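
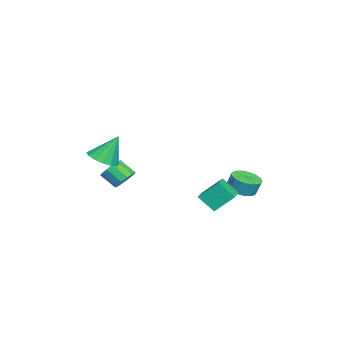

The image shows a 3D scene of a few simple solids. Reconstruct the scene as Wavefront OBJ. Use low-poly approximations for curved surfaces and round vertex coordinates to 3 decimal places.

v -2.503 3.738 -3.935
v -1.759 3.089 -3.782
v -1.672 3.432 -2.751
v -2.417 4.082 -2.905
v -1.536 3.485 -3.933
v -1.449 3.828 -2.902
v -1.535 3.939 -4.084
v -1.448 4.282 -3.053
v -1.756 4.347 -4.201
v -1.669 4.691 -3.17
v -2.148 4.616 -4.258
v -2.061 4.959 -3.227
v -2.622 4.683 -4.24
v -2.535 5.027 -3.209
v -3.068 4.535 -4.153
v -2.981 4.878 -3.122
v -3.385 4.203 -4.016
v -3.298 4.546 -2.985
v -3.5 3.765 -3.86
v -3.413 4.109 -2.829
v -3.387 3.321 -3.722
v -3.3 3.665 -2.691
v -3.071 2.973 -3.633
v -2.984 3.316 -2.602
v -2.626 2.8 -3.613
v -2.539 3.143 -2.582
v -2.152 2.842 -3.667
v -2.065 3.185 -2.636
v 1.873 -4.174 0.008
v 2.5 -4.898 0.485
v 1.587 -3.246 1.792
v 2.843 -4.492 0.329
v 2.926 -4.001 0.087
v 2.727 -3.556 -0.176
v 2.299 -3.277 -0.39
v 1.757 -3.238 -0.497
v 1.246 -3.45 -0.468
v 0.903 -3.856 -0.312
v 0.82 -4.347 -0.07
v 1.019 -4.792 0.193
v 1.447 -5.071 0.407
v 1.989 -5.11 0.514
v -0.124 2.575 -4.455
v -0.38 1.561 -3.436
v -0.284 3.774 -3.304
v -0.541 2.76 -2.284
v 1.601 2.48 -4.116
v 1.344 1.466 -3.096
v 1.44 3.679 -2.964
v 1.184 2.665 -1.945
v 0.211 -3.064 -2.369
v 0.873 -2.855 -1.878
v 0.55 -3.808 -1.039
v -0.111 -4.016 -1.531
v 0.502 -2.593 -1.724
v 0.179 -3.546 -0.885
v 0.039 -2.481 -1.774
v -0.284 -3.434 -0.936
v -0.369 -2.554 -2.014
v -0.692 -3.507 -1.176
v -0.593 -2.789 -2.367
v -0.916 -3.742 -1.528
v -0.561 -3.11 -2.72
v -0.884 -4.063 -1.881
v -0.284 -3.417 -2.962
v -0.607 -4.37 -2.123
v 0.15 -3.612 -3.016
v -0.173 -4.565 -2.177
v 0.604 -3.632 -2.864
v 0.281 -4.585 -2.026
v 0.933 -3.472 -2.556
v 0.61 -4.425 -1.717
v 1.033 -3.182 -2.188
v 0.71 -4.135 -1.349
f 2 1 5
f 2 5 3
f 3 5 6
f 3 6 4
f 5 1 7
f 5 7 6
f 6 7 8
f 6 8 4
f 7 1 9
f 7 9 8
f 8 9 10
f 8 10 4
f 9 1 11
f 9 11 10
f 10 11 12
f 10 12 4
f 11 1 13
f 11 13 12
f 12 13 14
f 12 14 4
f 13 1 15
f 13 15 14
f 14 15 16
f 14 16 4
f 15 1 17
f 15 17 16
f 16 17 18
f 16 18 4
f 17 1 19
f 17 19 18
f 18 19 20
f 18 20 4
f 19 1 21
f 19 21 20
f 20 21 22
f 20 22 4
f 21 1 23
f 21 23 22
f 22 23 24
f 22 24 4
f 23 1 25
f 23 25 24
f 24 25 26
f 24 26 4
f 25 1 27
f 25 27 26
f 26 27 28
f 26 28 4
f 27 1 2
f 27 2 28
f 28 2 3
f 28 3 4
f 30 29 32
f 30 32 31
f 32 29 33
f 32 33 31
f 33 29 34
f 33 34 31
f 34 29 35
f 34 35 31
f 35 29 36
f 35 36 31
f 36 29 37
f 36 37 31
f 37 29 38
f 37 38 31
f 38 29 39
f 38 39 31
f 39 29 40
f 39 40 31
f 40 29 41
f 40 41 31
f 41 29 42
f 41 42 31
f 42 29 30
f 42 30 31
f 44 46 43
f 47 44 43
f 43 46 45
f 45 47 43
f 44 50 46
f 48 44 47
f 48 50 44
f 46 50 45
f 49 47 45
f 45 50 49
f 49 48 47
f 50 48 49
f 52 51 55
f 52 55 53
f 53 55 56
f 53 56 54
f 55 51 57
f 55 57 56
f 56 57 58
f 56 58 54
f 57 51 59
f 57 59 58
f 58 59 60
f 58 60 54
f 59 51 61
f 59 61 60
f 60 61 62
f 60 62 54
f 61 51 63
f 61 63 62
f 62 63 64
f 62 64 54
f 63 51 65
f 63 65 64
f 64 65 66
f 64 66 54
f 65 51 67
f 65 67 66
f 66 67 68
f 66 68 54
f 67 51 69
f 67 69 68
f 68 69 70
f 68 70 54
f 69 51 71
f 69 71 70
f 70 71 72
f 70 72 54
f 71 51 73
f 71 73 72
f 72 73 74
f 72 74 54
f 73 51 52
f 73 52 74
f 74 52 53
f 74 53 54



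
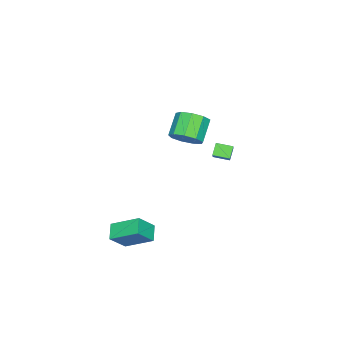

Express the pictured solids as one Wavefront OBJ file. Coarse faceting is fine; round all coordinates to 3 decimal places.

v -4.17 -2.614 -1.234
v -2.792 -1.887 0.098
v -4.49 -1.722 -1.389
v -3.112 -0.995 -0.057
v -3.628 -2.525 -1.843
v -2.25 -1.798 -0.511
v -3.948 -1.633 -1.998
v -2.57 -0.906 -0.666
v 2.678 -4.256 -4.412
v 2.399 -2.679 -3.484
v 3.498 -3.83 -4.888
v 3.22 -2.254 -3.961
v 3.5 -4.706 -3.399
v 3.222 -3.13 -2.472
v 4.321 -4.281 -3.876
v 4.042 -2.704 -2.948
v 0.264 -2.013 2.332
v 0.857 -2.418 2.954
v -0.291 -2.631 3.91
v -0.884 -2.227 3.288
v 0.827 -1.778 3.06
v -0.322 -1.991 4.017
v 0.533 -1.248 2.826
v -0.615 -1.461 3.782
v 0.114 -1.076 2.36
v -1.035 -1.289 3.316
v -0.235 -1.343 1.881
v -1.384 -1.556 2.838
v -0.35 -1.923 1.613
v -1.499 -2.136 2.57
v -0.178 -2.546 1.682
v -1.327 -2.759 2.638
v 0.201 -2.92 2.054
v -0.948 -3.133 3.011
v 0.61 -2.869 2.557
v -0.539 -3.082 3.513
f 2 4 1
f 5 2 1
f 1 4 3
f 3 5 1
f 2 8 4
f 6 2 5
f 6 8 2
f 4 8 3
f 7 5 3
f 3 8 7
f 7 6 5
f 8 6 7
f 10 12 9
f 13 10 9
f 9 12 11
f 11 13 9
f 10 16 12
f 14 10 13
f 14 16 10
f 12 16 11
f 15 13 11
f 11 16 15
f 15 14 13
f 16 14 15
f 18 17 21
f 18 21 19
f 19 21 22
f 19 22 20
f 21 17 23
f 21 23 22
f 22 23 24
f 22 24 20
f 23 17 25
f 23 25 24
f 24 25 26
f 24 26 20
f 25 17 27
f 25 27 26
f 26 27 28
f 26 28 20
f 27 17 29
f 27 29 28
f 28 29 30
f 28 30 20
f 29 17 31
f 29 31 30
f 30 31 32
f 30 32 20
f 31 17 33
f 31 33 32
f 32 33 34
f 32 34 20
f 33 17 35
f 33 35 34
f 34 35 36
f 34 36 20
f 35 17 18
f 35 18 36
f 36 18 19
f 36 19 20



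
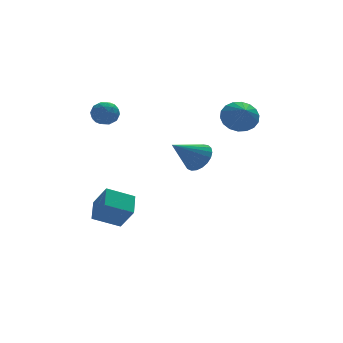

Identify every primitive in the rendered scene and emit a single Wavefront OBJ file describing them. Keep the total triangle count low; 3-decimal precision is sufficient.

v -3.439 4.002 2.751
v -2.663 4.175 3.085
v -2.937 2.825 2.195
v -2.161 2.998 2.529
v -2.816 2.789 3.048
v -3.127 3.516 3.392
v -2.473 3.484 1.888
v -2.784 4.211 2.232
v -2.066 3.855 2.551
v -2.278 3.426 3.268
v -3.322 3.574 2.012
v -3.534 3.145 2.729
v -3.095 4.192 2.967
v -2.505 2.808 2.313
v -2.89 2.685 2.619
v -2.434 2.787 2.814
v -3.368 3.804 3.147
v -2.912 3.906 3.343
v -3.002 3.092 3.322
v -2.688 3.094 1.937
v -2.232 3.196 2.133
v -3.166 4.213 2.466
v -2.71 4.315 2.661
v -2.598 3.908 1.958
v -2.288 4.106 2.849
v -1.993 3.414 2.522
v -2.177 3.699 2.146
v -2.359 4.127 2.348
v -2.413 3.853 3.271
v -2.118 3.161 2.944
v -2.503 3.038 3.249
v -2.685 3.466 3.451
v -2.062 3.665 2.957
v -3.482 3.839 2.336
v -3.187 3.147 2.009
v -2.915 3.534 1.829
v -3.097 3.962 2.031
v -3.607 3.586 2.758
v -3.312 2.894 2.431
v -3.241 2.873 2.932
v -3.423 3.301 3.134
v -3.538 3.335 2.323
v 0.601 -2.308 1.079
v 1.031 -1.779 1.77
v -0.961 -2.632 2.301
v 0.818 -1.5 1.571
v 0.567 -1.361 1.287
v 0.323 -1.385 0.968
v 0.126 -1.569 0.667
v 0.012 -1.881 0.438
v -0.001 -2.266 0.32
v 0.091 -2.659 0.333
v 0.271 -2.991 0.475
v 0.508 -3.204 0.721
v 0.761 -3.263 1.03
v 0.987 -3.157 1.347
v 1.146 -2.903 1.617
v 1.211 -2.547 1.795
v 1.17 -2.149 1.849
v -2.573 1.464 -5.17
v -4.141 1.665 -4.441
v -2.113 2.755 -4.535
v -3.68 2.956 -3.807
v -2.06 0.624 -3.833
v -3.627 0.825 -3.105
v -1.599 1.915 -3.199
v -3.167 2.116 -2.47
v 3.646 -0.163 2.934
v 4.375 0.258 3.611
v 3.514 -1.397 3.846
v 3.959 0.429 3.782
v 3.482 0.482 3.785
v 3.037 0.408 3.619
v 2.712 0.221 3.318
v 2.573 -0.043 2.941
v 2.646 -0.33 2.563
v 2.917 -0.584 2.258
v 3.333 -0.755 2.087
v 3.811 -0.808 2.084
v 4.256 -0.734 2.25
v 4.58 -0.546 2.551
v 4.719 -0.283 2.928
v 4.646 0.004 3.306
f 1 38 17
f 38 12 41
f 17 41 6
f 38 41 17
f 1 17 13
f 17 6 18
f 13 18 2
f 17 18 13
f 1 13 22
f 13 2 23
f 22 23 8
f 13 23 22
f 1 22 34
f 22 8 37
f 34 37 11
f 22 37 34
f 1 34 38
f 34 11 42
f 38 42 12
f 34 42 38
f 2 18 29
f 18 6 32
f 29 32 10
f 18 32 29
f 6 41 19
f 41 12 40
f 19 40 5
f 41 40 19
f 12 42 39
f 42 11 35
f 39 35 3
f 42 35 39
f 11 37 36
f 37 8 24
f 36 24 7
f 37 24 36
f 8 23 28
f 23 2 25
f 28 25 9
f 23 25 28
f 4 30 16
f 30 10 31
f 16 31 5
f 30 31 16
f 4 16 14
f 16 5 15
f 14 15 3
f 16 15 14
f 4 14 21
f 14 3 20
f 21 20 7
f 14 20 21
f 4 21 26
f 21 7 27
f 26 27 9
f 21 27 26
f 4 26 30
f 26 9 33
f 30 33 10
f 26 33 30
f 5 31 19
f 31 10 32
f 19 32 6
f 31 32 19
f 3 15 39
f 15 5 40
f 39 40 12
f 15 40 39
f 7 20 36
f 20 3 35
f 36 35 11
f 20 35 36
f 9 27 28
f 27 7 24
f 28 24 8
f 27 24 28
f 10 33 29
f 33 9 25
f 29 25 2
f 33 25 29
f 44 43 46
f 44 46 45
f 46 43 47
f 46 47 45
f 47 43 48
f 47 48 45
f 48 43 49
f 48 49 45
f 49 43 50
f 49 50 45
f 50 43 51
f 50 51 45
f 51 43 52
f 51 52 45
f 52 43 53
f 52 53 45
f 53 43 54
f 53 54 45
f 54 43 55
f 54 55 45
f 55 43 56
f 55 56 45
f 56 43 57
f 56 57 45
f 57 43 58
f 57 58 45
f 58 43 59
f 58 59 45
f 59 43 44
f 59 44 45
f 61 63 60
f 64 61 60
f 60 63 62
f 62 64 60
f 61 67 63
f 65 61 64
f 65 67 61
f 63 67 62
f 66 64 62
f 62 67 66
f 66 65 64
f 67 65 66
f 69 68 71
f 69 71 70
f 71 68 72
f 71 72 70
f 72 68 73
f 72 73 70
f 73 68 74
f 73 74 70
f 74 68 75
f 74 75 70
f 75 68 76
f 75 76 70
f 76 68 77
f 76 77 70
f 77 68 78
f 77 78 70
f 78 68 79
f 78 79 70
f 79 68 80
f 79 80 70
f 80 68 81
f 80 81 70
f 81 68 82
f 81 82 70
f 82 68 83
f 82 83 70
f 83 68 69
f 83 69 70



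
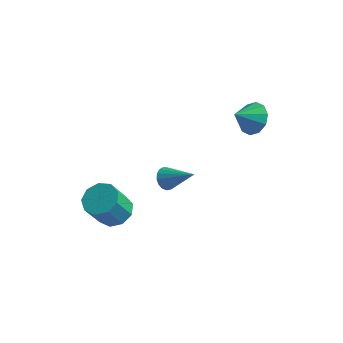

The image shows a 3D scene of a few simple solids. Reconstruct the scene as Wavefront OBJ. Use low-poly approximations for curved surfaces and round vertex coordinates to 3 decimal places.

v -2.253 -3.325 -1.548
v -1.431 -3.985 -1.733
v -1.785 -4.914 0.002
v -2.607 -4.255 0.188
v -1.2 -3.393 -1.369
v -1.554 -4.322 0.366
v -1.462 -2.77 -1.089
v -1.816 -3.699 0.647
v -2.094 -2.406 -1.023
v -2.448 -3.336 0.712
v -2.8 -2.473 -1.203
v -3.155 -3.402 0.532
v -3.25 -2.939 -1.544
v -3.605 -3.868 0.191
v -3.234 -3.585 -1.887
v -3.588 -4.514 -0.152
v -2.758 -4.11 -2.071
v -3.113 -5.039 -0.336
v -2.046 -4.268 -2.01
v -2.4 -5.197 -0.275
v 2.818 2.916 3.365
v 3.647 2.961 4.039
v 2.162 1.944 4.235
v 3.209 3.421 4.223
v 2.622 3.688 4.079
v 2.109 3.66 3.662
v 1.867 3.348 3.132
v 1.988 2.871 2.69
v 2.426 2.411 2.506
v 3.014 2.144 2.65
v 3.526 2.171 3.067
v 3.768 2.484 3.598
v 0.356 -2.428 1.643
v 0.759 -2.279 1.065
v 2.004 -2.472 2.777
v 0.679 -1.969 1.192
v 0.526 -1.764 1.423
v 0.334 -1.711 1.704
v 0.147 -1.822 1.971
v 0.008 -2.072 2.163
v -0.051 -2.404 2.236
v -0.017 -2.741 2.173
v 0.103 -3.006 1.989
v 0.281 -3.139 1.726
v 0.476 -3.109 1.443
v 0.644 -2.923 1.207
v 0.746 -2.624 1.07
f 2 1 5
f 2 5 3
f 3 5 6
f 3 6 4
f 5 1 7
f 5 7 6
f 6 7 8
f 6 8 4
f 7 1 9
f 7 9 8
f 8 9 10
f 8 10 4
f 9 1 11
f 9 11 10
f 10 11 12
f 10 12 4
f 11 1 13
f 11 13 12
f 12 13 14
f 12 14 4
f 13 1 15
f 13 15 14
f 14 15 16
f 14 16 4
f 15 1 17
f 15 17 16
f 16 17 18
f 16 18 4
f 17 1 19
f 17 19 18
f 18 19 20
f 18 20 4
f 19 1 2
f 19 2 20
f 20 2 3
f 20 3 4
f 22 21 24
f 22 24 23
f 24 21 25
f 24 25 23
f 25 21 26
f 25 26 23
f 26 21 27
f 26 27 23
f 27 21 28
f 27 28 23
f 28 21 29
f 28 29 23
f 29 21 30
f 29 30 23
f 30 21 31
f 30 31 23
f 31 21 32
f 31 32 23
f 32 21 22
f 32 22 23
f 34 33 36
f 34 36 35
f 36 33 37
f 36 37 35
f 37 33 38
f 37 38 35
f 38 33 39
f 38 39 35
f 39 33 40
f 39 40 35
f 40 33 41
f 40 41 35
f 41 33 42
f 41 42 35
f 42 33 43
f 42 43 35
f 43 33 44
f 43 44 35
f 44 33 45
f 44 45 35
f 45 33 46
f 45 46 35
f 46 33 47
f 46 47 35
f 47 33 34
f 47 34 35



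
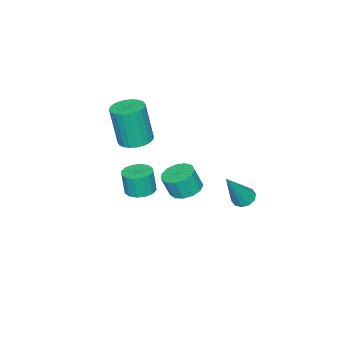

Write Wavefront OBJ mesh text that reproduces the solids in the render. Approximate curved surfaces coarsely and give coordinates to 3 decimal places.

v 0.234 -0.309 -0.855
v 0.889 -0.011 -0.837
v 0.921 -0.153 0.334
v 0.266 -0.451 0.315
v 0.653 0.274 -0.796
v 0.684 0.132 0.375
v 0.304 0.403 -0.771
v 0.335 0.261 0.4
v -0.064 0.341 -0.769
v -0.032 0.198 0.402
v -0.351 0.105 -0.79
v -0.32 -0.038 0.381
v -0.482 -0.242 -0.828
v -0.451 -0.384 0.343
v -0.421 -0.607 -0.874
v -0.389 -0.749 0.297
v -0.184 -0.892 -0.915
v -0.153 -1.034 0.256
v 0.165 -1.021 -0.94
v 0.196 -1.163 0.231
v 0.532 -0.958 -0.942
v 0.564 -1.101 0.229
v 0.82 -0.722 -0.921
v 0.851 -0.865 0.25
v 0.951 -0.376 -0.883
v 0.982 -0.518 0.288
v -1.553 -1.907 0.769
v -0.735 -1.942 0.728
v -0.649 -2.328 2.811
v -1.467 -2.293 2.851
v -0.781 -1.631 0.788
v -0.695 -2.017 2.871
v -0.945 -1.362 0.844
v -0.859 -1.748 2.927
v -1.201 -1.176 0.889
v -1.115 -1.562 2.972
v -1.511 -1.102 0.916
v -1.425 -1.487 2.999
v -1.827 -1.149 0.92
v -1.742 -1.535 3.003
v -2.102 -1.313 0.901
v -2.016 -1.698 2.984
v -2.293 -1.566 0.862
v -2.207 -1.952 2.945
v -2.371 -1.872 0.809
v -2.285 -2.258 2.892
v -2.325 -2.183 0.749
v -2.239 -2.569 2.832
v -2.161 -2.452 0.693
v -2.075 -2.838 2.776
v -1.905 -2.638 0.648
v -1.819 -3.024 2.731
v -1.595 -2.713 0.621
v -1.509 -3.098 2.704
v -1.278 -2.665 0.617
v -1.193 -3.051 2.7
v -1.004 -2.502 0.636
v -0.918 -2.887 2.719
v -0.813 -2.248 0.675
v -0.727 -2.634 2.758
v -2.561 0.169 -2.285
v -1.842 0.535 -2.358
v -1.58 0.237 -1.268
v -2.299 -0.129 -1.195
v -2.132 0.851 -2.202
v -1.87 0.553 -1.112
v -2.558 0.951 -2.072
v -2.296 0.652 -0.982
v -2.985 0.802 -2.01
v -2.723 0.504 -0.92
v -3.278 0.452 -2.035
v -3.015 0.154 -0.945
v -3.342 0.013 -2.14
v -3.08 -0.285 -1.05
v -3.159 -0.377 -2.29
v -2.897 -0.675 -1.201
v -2.786 -0.594 -2.439
v -2.524 -0.892 -1.35
v -2.341 -0.568 -2.539
v -2.079 -0.866 -1.449
v -1.967 -0.308 -2.559
v -1.704 -0.606 -1.469
v -1.78 0.103 -2.491
v -1.518 -0.195 -1.401
v -1.898 3.719 -0.872
v -1.421 3.594 -1.176
v -0.802 3.521 0.932
v -1.432 3.949 -1.13
v -1.622 4.216 -0.985
v -1.917 4.294 -0.797
v -2.205 4.152 -0.638
v -2.376 3.845 -0.568
v -2.364 3.489 -0.614
v -2.174 3.222 -0.759
v -1.879 3.144 -0.947
v -1.591 3.286 -1.106
f 2 1 5
f 2 5 3
f 3 5 6
f 3 6 4
f 5 1 7
f 5 7 6
f 6 7 8
f 6 8 4
f 7 1 9
f 7 9 8
f 8 9 10
f 8 10 4
f 9 1 11
f 9 11 10
f 10 11 12
f 10 12 4
f 11 1 13
f 11 13 12
f 12 13 14
f 12 14 4
f 13 1 15
f 13 15 14
f 14 15 16
f 14 16 4
f 15 1 17
f 15 17 16
f 16 17 18
f 16 18 4
f 17 1 19
f 17 19 18
f 18 19 20
f 18 20 4
f 19 1 21
f 19 21 20
f 20 21 22
f 20 22 4
f 21 1 23
f 21 23 22
f 22 23 24
f 22 24 4
f 23 1 25
f 23 25 24
f 24 25 26
f 24 26 4
f 25 1 2
f 25 2 26
f 26 2 3
f 26 3 4
f 28 27 31
f 28 31 29
f 29 31 32
f 29 32 30
f 31 27 33
f 31 33 32
f 32 33 34
f 32 34 30
f 33 27 35
f 33 35 34
f 34 35 36
f 34 36 30
f 35 27 37
f 35 37 36
f 36 37 38
f 36 38 30
f 37 27 39
f 37 39 38
f 38 39 40
f 38 40 30
f 39 27 41
f 39 41 40
f 40 41 42
f 40 42 30
f 41 27 43
f 41 43 42
f 42 43 44
f 42 44 30
f 43 27 45
f 43 45 44
f 44 45 46
f 44 46 30
f 45 27 47
f 45 47 46
f 46 47 48
f 46 48 30
f 47 27 49
f 47 49 48
f 48 49 50
f 48 50 30
f 49 27 51
f 49 51 50
f 50 51 52
f 50 52 30
f 51 27 53
f 51 53 52
f 52 53 54
f 52 54 30
f 53 27 55
f 53 55 54
f 54 55 56
f 54 56 30
f 55 27 57
f 55 57 56
f 56 57 58
f 56 58 30
f 57 27 59
f 57 59 58
f 58 59 60
f 58 60 30
f 59 27 28
f 59 28 60
f 60 28 29
f 60 29 30
f 62 61 65
f 62 65 63
f 63 65 66
f 63 66 64
f 65 61 67
f 65 67 66
f 66 67 68
f 66 68 64
f 67 61 69
f 67 69 68
f 68 69 70
f 68 70 64
f 69 61 71
f 69 71 70
f 70 71 72
f 70 72 64
f 71 61 73
f 71 73 72
f 72 73 74
f 72 74 64
f 73 61 75
f 73 75 74
f 74 75 76
f 74 76 64
f 75 61 77
f 75 77 76
f 76 77 78
f 76 78 64
f 77 61 79
f 77 79 78
f 78 79 80
f 78 80 64
f 79 61 81
f 79 81 80
f 80 81 82
f 80 82 64
f 81 61 83
f 81 83 82
f 82 83 84
f 82 84 64
f 83 61 62
f 83 62 84
f 84 62 63
f 84 63 64
f 86 85 88
f 86 88 87
f 88 85 89
f 88 89 87
f 89 85 90
f 89 90 87
f 90 85 91
f 90 91 87
f 91 85 92
f 91 92 87
f 92 85 93
f 92 93 87
f 93 85 94
f 93 94 87
f 94 85 95
f 94 95 87
f 95 85 96
f 95 96 87
f 96 85 86
f 96 86 87



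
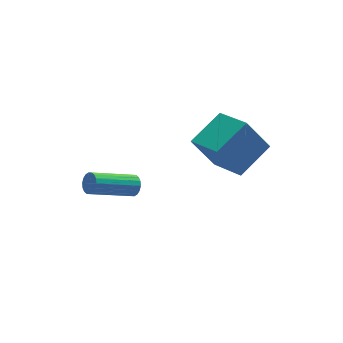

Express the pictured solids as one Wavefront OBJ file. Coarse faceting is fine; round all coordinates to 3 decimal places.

v -1.193 -0.674 -4.387
v -0.969 -0.866 -3.971
v -2.864 -0.918 -2.977
v -3.087 -0.726 -3.393
v -0.957 -0.642 -3.936
v -2.852 -0.694 -2.942
v -0.992 -0.424 -3.99
v -2.886 -0.476 -2.997
v -1.066 -0.256 -4.123
v -2.961 -0.308 -3.13
v -1.165 -0.171 -4.309
v -3.06 -0.223 -3.315
v -1.27 -0.185 -4.509
v -3.165 -0.237 -3.516
v -1.36 -0.296 -4.686
v -3.254 -0.348 -3.692
v -1.416 -0.482 -4.803
v -3.311 -0.534 -3.809
v -1.428 -0.706 -4.838
v -3.323 -0.758 -3.844
v -1.394 -0.924 -4.783
v -3.288 -0.976 -3.79
v -1.319 -1.092 -4.65
v -3.214 -1.144 -3.657
v -1.22 -1.177 -4.465
v -3.115 -1.229 -3.471
v -1.115 -1.163 -4.264
v -3.01 -1.215 -3.271
v -1.026 -1.052 -4.088
v -2.92 -1.104 -3.094
v 0.932 -4.142 0.479
v 2.437 -3.486 1.14
v 0.548 -2.467 -0.308
v 2.053 -1.811 0.354
v 1.747 -4.609 -0.914
v 3.252 -3.953 -0.252
v 1.363 -2.934 -1.7
v 2.868 -2.278 -1.039
f 2 1 5
f 2 5 3
f 3 5 6
f 3 6 4
f 5 1 7
f 5 7 6
f 6 7 8
f 6 8 4
f 7 1 9
f 7 9 8
f 8 9 10
f 8 10 4
f 9 1 11
f 9 11 10
f 10 11 12
f 10 12 4
f 11 1 13
f 11 13 12
f 12 13 14
f 12 14 4
f 13 1 15
f 13 15 14
f 14 15 16
f 14 16 4
f 15 1 17
f 15 17 16
f 16 17 18
f 16 18 4
f 17 1 19
f 17 19 18
f 18 19 20
f 18 20 4
f 19 1 21
f 19 21 20
f 20 21 22
f 20 22 4
f 21 1 23
f 21 23 22
f 22 23 24
f 22 24 4
f 23 1 25
f 23 25 24
f 24 25 26
f 24 26 4
f 25 1 27
f 25 27 26
f 26 27 28
f 26 28 4
f 27 1 29
f 27 29 28
f 28 29 30
f 28 30 4
f 29 1 2
f 29 2 30
f 30 2 3
f 30 3 4
f 32 34 31
f 35 32 31
f 31 34 33
f 33 35 31
f 32 38 34
f 36 32 35
f 36 38 32
f 34 38 33
f 37 35 33
f 33 38 37
f 37 36 35
f 38 36 37



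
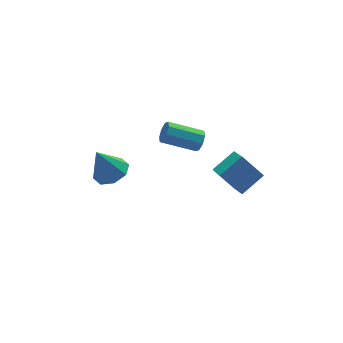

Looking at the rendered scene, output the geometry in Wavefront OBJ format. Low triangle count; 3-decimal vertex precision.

v 2.103 -0.94 -1.498
v 2.468 -0.708 -0.961
v 0.723 0.152 -0.145
v 0.357 -0.08 -0.682
v 2.452 -0.362 -1.36
v 0.707 0.498 -0.543
v 2.232 -0.354 -1.839
v 0.486 0.506 -1.023
v 1.935 -0.69 -2.119
v 0.19 0.17 -1.303
v 1.737 -1.172 -2.035
v -0.008 -0.312 -1.219
v 1.753 -1.518 -1.637
v 0.008 -0.658 -0.82
v 1.974 -1.526 -1.157
v 0.228 -0.666 -0.341
v 2.27 -1.19 -0.877
v 0.525 -0.33 -0.061
v 2.444 -1.812 -3.458
v 2.184 -3.212 -2.53
v 3.879 -1.553 -2.666
v 3.619 -2.953 -1.737
v 3.281 -2.767 -4.663
v 3.021 -4.167 -3.734
v 4.716 -2.508 -3.87
v 4.456 -3.908 -2.942
v -3.33 -1.286 -1.469
v -2.469 -0.741 -1.213
v -4.03 -1.014 0.309
v -3.051 -0.274 -1.513
v -3.796 -0.4 -1.787
v -4.268 -1.044 -1.875
v -4.191 -1.83 -1.725
v -3.609 -2.297 -1.425
v -2.864 -2.171 -1.151
v -2.392 -1.527 -1.063
f 2 1 5
f 2 5 3
f 3 5 6
f 3 6 4
f 5 1 7
f 5 7 6
f 6 7 8
f 6 8 4
f 7 1 9
f 7 9 8
f 8 9 10
f 8 10 4
f 9 1 11
f 9 11 10
f 10 11 12
f 10 12 4
f 11 1 13
f 11 13 12
f 12 13 14
f 12 14 4
f 13 1 15
f 13 15 14
f 14 15 16
f 14 16 4
f 15 1 17
f 15 17 16
f 16 17 18
f 16 18 4
f 17 1 2
f 17 2 18
f 18 2 3
f 18 3 4
f 20 22 19
f 23 20 19
f 19 22 21
f 21 23 19
f 20 26 22
f 24 20 23
f 24 26 20
f 22 26 21
f 25 23 21
f 21 26 25
f 25 24 23
f 26 24 25
f 28 27 30
f 28 30 29
f 30 27 31
f 30 31 29
f 31 27 32
f 31 32 29
f 32 27 33
f 32 33 29
f 33 27 34
f 33 34 29
f 34 27 35
f 34 35 29
f 35 27 36
f 35 36 29
f 36 27 28
f 36 28 29



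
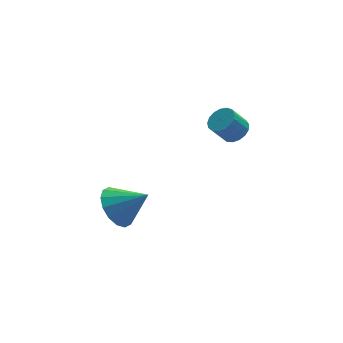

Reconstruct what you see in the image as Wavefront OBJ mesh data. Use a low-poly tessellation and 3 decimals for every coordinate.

v 2.994 -1.772 -0.114
v 3.534 -1.916 0.273
v 2.886 -1.953 1.162
v 2.346 -1.808 0.774
v 3.52 -1.591 0.276
v 2.873 -1.627 1.165
v 3.386 -1.307 0.19
v 2.738 -1.344 1.079
v 3.162 -1.13 0.034
v 2.514 -1.166 0.923
v 2.899 -1.1 -0.156
v 2.252 -1.136 0.733
v 2.658 -1.223 -0.336
v 2.011 -1.26 0.553
v 2.494 -1.473 -0.466
v 1.847 -1.509 0.423
v 2.445 -1.791 -0.515
v 1.797 -1.827 0.374
v 2.521 -2.104 -0.472
v 1.873 -2.141 0.416
v 2.705 -2.342 -0.348
v 2.058 -2.378 0.541
v 2.956 -2.448 -0.17
v 2.309 -2.485 0.719
v 3.215 -2.4 0.021
v 2.568 -2.437 0.91
v 3.424 -2.208 0.181
v 2.776 -2.245 1.07
v -2.605 -3.69 -2.171
v -1.895 -3.194 -2.746
v -1.435 -4.23 -1.189
v -2.044 -2.838 -2.371
v -2.344 -2.71 -1.943
v -2.714 -2.844 -1.576
v -3.055 -3.205 -1.368
v -3.275 -3.696 -1.375
v -3.316 -4.186 -1.595
v -3.167 -4.542 -1.97
v -2.867 -4.671 -2.398
v -2.497 -4.536 -2.766
v -2.156 -4.175 -2.973
v -1.936 -3.684 -2.966
f 2 1 5
f 2 5 3
f 3 5 6
f 3 6 4
f 5 1 7
f 5 7 6
f 6 7 8
f 6 8 4
f 7 1 9
f 7 9 8
f 8 9 10
f 8 10 4
f 9 1 11
f 9 11 10
f 10 11 12
f 10 12 4
f 11 1 13
f 11 13 12
f 12 13 14
f 12 14 4
f 13 1 15
f 13 15 14
f 14 15 16
f 14 16 4
f 15 1 17
f 15 17 16
f 16 17 18
f 16 18 4
f 17 1 19
f 17 19 18
f 18 19 20
f 18 20 4
f 19 1 21
f 19 21 20
f 20 21 22
f 20 22 4
f 21 1 23
f 21 23 22
f 22 23 24
f 22 24 4
f 23 1 25
f 23 25 24
f 24 25 26
f 24 26 4
f 25 1 27
f 25 27 26
f 26 27 28
f 26 28 4
f 27 1 2
f 27 2 28
f 28 2 3
f 28 3 4
f 30 29 32
f 30 32 31
f 32 29 33
f 32 33 31
f 33 29 34
f 33 34 31
f 34 29 35
f 34 35 31
f 35 29 36
f 35 36 31
f 36 29 37
f 36 37 31
f 37 29 38
f 37 38 31
f 38 29 39
f 38 39 31
f 39 29 40
f 39 40 31
f 40 29 41
f 40 41 31
f 41 29 42
f 41 42 31
f 42 29 30
f 42 30 31



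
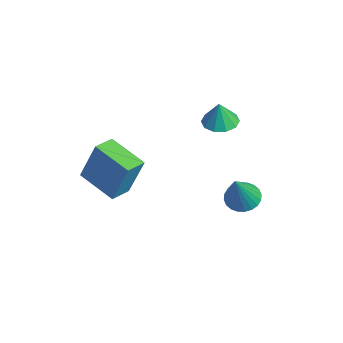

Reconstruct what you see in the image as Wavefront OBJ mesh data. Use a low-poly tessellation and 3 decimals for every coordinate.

v -3.04 -2.601 -3.924
v -2.603 -2.041 -1.948
v -3.598 -1.721 -4.05
v -3.16 -1.16 -2.074
v -1.48 -1.7 -4.526
v -1.042 -1.139 -2.55
v -2.037 -0.819 -4.652
v -1.6 -0.259 -2.676
v -2.695 3.433 -1.722
v -1.893 3.391 -1.827
v -2.545 3.307 -0.518
v -2.016 3.872 -1.761
v -2.397 4.185 -1.68
v -2.893 4.211 -1.616
v -3.313 3.94 -1.591
v -3.498 3.476 -1.617
v -3.375 2.995 -1.683
v -2.994 2.681 -1.764
v -2.498 2.655 -1.828
v -2.078 2.926 -1.853
v 1.277 2.942 -3.522
v 1.795 2.536 -3.923
v 2.123 2.258 -1.738
v 1.938 2.798 -3.89
v 1.981 3.082 -3.802
v 1.917 3.345 -3.671
v 1.755 3.546 -3.517
v 1.521 3.655 -3.364
v 1.249 3.656 -3.236
v 0.982 3.548 -3.15
v 0.76 3.348 -3.122
v 0.617 3.086 -3.154
v 0.574 2.802 -3.243
v 0.638 2.539 -3.374
v 0.8 2.338 -3.528
v 1.034 2.229 -3.681
v 1.306 2.228 -3.809
v 1.573 2.336 -3.895
f 2 4 1
f 5 2 1
f 1 4 3
f 3 5 1
f 2 8 4
f 6 2 5
f 6 8 2
f 4 8 3
f 7 5 3
f 3 8 7
f 7 6 5
f 8 6 7
f 10 9 12
f 10 12 11
f 12 9 13
f 12 13 11
f 13 9 14
f 13 14 11
f 14 9 15
f 14 15 11
f 15 9 16
f 15 16 11
f 16 9 17
f 16 17 11
f 17 9 18
f 17 18 11
f 18 9 19
f 18 19 11
f 19 9 20
f 19 20 11
f 20 9 10
f 20 10 11
f 22 21 24
f 22 24 23
f 24 21 25
f 24 25 23
f 25 21 26
f 25 26 23
f 26 21 27
f 26 27 23
f 27 21 28
f 27 28 23
f 28 21 29
f 28 29 23
f 29 21 30
f 29 30 23
f 30 21 31
f 30 31 23
f 31 21 32
f 31 32 23
f 32 21 33
f 32 33 23
f 33 21 34
f 33 34 23
f 34 21 35
f 34 35 23
f 35 21 36
f 35 36 23
f 36 21 37
f 36 37 23
f 37 21 38
f 37 38 23
f 38 21 22
f 38 22 23



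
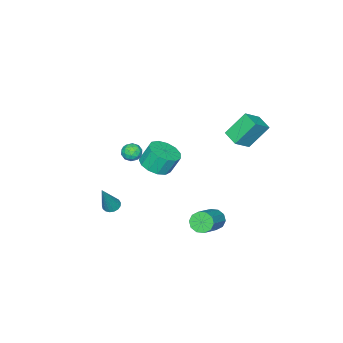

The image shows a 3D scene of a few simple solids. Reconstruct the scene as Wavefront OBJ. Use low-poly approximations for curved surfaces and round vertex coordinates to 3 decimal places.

v -2.669 -3.546 -3.717
v -1.679 -3.266 -3.509
v -2.06 -2.815 -2.296
v -3.051 -3.094 -2.503
v -1.934 -2.797 -3.764
v -2.316 -2.346 -2.55
v -2.423 -2.566 -4.004
v -2.805 -2.115 -2.79
v -2.99 -2.646 -4.152
v -3.372 -2.194 -2.939
v -3.455 -3.011 -4.163
v -3.837 -2.56 -2.949
v -3.671 -3.546 -4.032
v -4.053 -3.095 -2.818
v -3.568 -4.081 -3.8
v -3.95 -3.63 -2.587
v -3.18 -4.446 -3.543
v -3.562 -3.995 -2.329
v -2.63 -4.525 -3.34
v -3.012 -4.074 -2.127
v -2.092 -4.293 -3.257
v -2.474 -3.842 -2.044
v -1.737 -3.824 -3.32
v -2.119 -3.372 -2.107
v 1.299 3.697 -2.482
v 1.676 3.273 -2.892
v 3.358 3.719 -1.808
v 2.981 4.143 -1.398
v 1.683 3.669 -3.066
v 3.365 4.115 -1.983
v 1.544 4.075 -3.018
v 3.226 4.522 -1.934
v 1.311 4.337 -2.764
v 2.993 4.784 -1.68
v 1.073 4.355 -2.403
v 2.755 4.801 -1.319
v 0.922 4.121 -2.072
v 2.604 4.567 -0.988
v 0.915 3.725 -1.897
v 2.597 4.171 -0.814
v 1.054 3.318 -1.946
v 2.736 3.765 -0.862
v 1.287 3.056 -2.2
v 2.969 3.503 -1.116
v 1.525 3.039 -2.561
v 3.207 3.485 -1.477
v 2.46 -0.443 1.916
v 2.934 -0.576 1.521
v 2.126 -1.404 1.839
v 2.6 -1.537 1.444
v 2.719 -1.42 2.053
v 2.925 -0.826 2.1
v 2.135 -1.154 1.26
v 2.341 -0.56 1.307
v 2.733 -1.015 1.116
v 3.094 -1.18 1.606
v 1.966 -0.8 1.754
v 2.327 -0.965 2.244
v 2.726 -0.425 1.725
v 2.334 -1.555 1.635
v 2.404 -1.487 1.992
v 2.683 -1.565 1.761
v 2.721 -0.572 2.066
v 3 -0.65 1.834
v 2.874 -1.147 2.146
v 2.06 -1.33 1.526
v 2.339 -1.408 1.294
v 2.377 -0.415 1.599
v 2.656 -0.493 1.368
v 2.186 -0.833 1.214
v 2.887 -0.761 1.255
v 2.691 -1.326 1.21
v 2.417 -1.101 1.101
v 2.538 -0.752 1.129
v 3.099 -0.858 1.543
v 2.903 -1.423 1.498
v 2.973 -1.354 1.856
v 3.094 -1.005 1.884
v 2.981 -1.116 1.305
v 2.157 -0.557 1.862
v 1.961 -1.122 1.817
v 1.966 -0.975 1.476
v 2.087 -0.626 1.504
v 2.369 -0.654 2.15
v 2.173 -1.219 2.105
v 2.522 -1.228 2.231
v 2.643 -0.879 2.259
v 2.079 -0.864 2.055
v -4.28 2.648 2.34
v -3.249 2.424 3.116
v -3.888 3.637 2.104
v -2.857 3.414 2.88
v -3.363 1.946 0.92
v -2.332 1.723 1.696
v -2.971 2.936 0.684
v -1.94 2.712 1.46
v 3.46 -1.731 -2.577
v 3.891 -1.994 -2.77
v 4.38 -1.609 -0.683
v 3.946 -1.745 -2.813
v 3.89 -1.493 -2.801
v 3.735 -1.295 -2.739
v 3.517 -1.198 -2.64
v 3.286 -1.223 -2.526
v 3.095 -1.364 -2.424
v 2.988 -1.589 -2.357
v 2.989 -1.847 -2.341
v 3.097 -2.078 -2.379
v 3.289 -2.23 -2.462
v 3.52 -2.268 -2.572
v 3.737 -2.182 -2.683
f 2 1 5
f 2 5 3
f 3 5 6
f 3 6 4
f 5 1 7
f 5 7 6
f 6 7 8
f 6 8 4
f 7 1 9
f 7 9 8
f 8 9 10
f 8 10 4
f 9 1 11
f 9 11 10
f 10 11 12
f 10 12 4
f 11 1 13
f 11 13 12
f 12 13 14
f 12 14 4
f 13 1 15
f 13 15 14
f 14 15 16
f 14 16 4
f 15 1 17
f 15 17 16
f 16 17 18
f 16 18 4
f 17 1 19
f 17 19 18
f 18 19 20
f 18 20 4
f 19 1 21
f 19 21 20
f 20 21 22
f 20 22 4
f 21 1 23
f 21 23 22
f 22 23 24
f 22 24 4
f 23 1 2
f 23 2 24
f 24 2 3
f 24 3 4
f 26 25 29
f 26 29 27
f 27 29 30
f 27 30 28
f 29 25 31
f 29 31 30
f 30 31 32
f 30 32 28
f 31 25 33
f 31 33 32
f 32 33 34
f 32 34 28
f 33 25 35
f 33 35 34
f 34 35 36
f 34 36 28
f 35 25 37
f 35 37 36
f 36 37 38
f 36 38 28
f 37 25 39
f 37 39 38
f 38 39 40
f 38 40 28
f 39 25 41
f 39 41 40
f 40 41 42
f 40 42 28
f 41 25 43
f 41 43 42
f 42 43 44
f 42 44 28
f 43 25 45
f 43 45 44
f 44 45 46
f 44 46 28
f 45 25 26
f 45 26 46
f 46 26 27
f 46 27 28
f 47 84 63
f 84 58 87
f 63 87 52
f 84 87 63
f 47 63 59
f 63 52 64
f 59 64 48
f 63 64 59
f 47 59 68
f 59 48 69
f 68 69 54
f 59 69 68
f 47 68 80
f 68 54 83
f 80 83 57
f 68 83 80
f 47 80 84
f 80 57 88
f 84 88 58
f 80 88 84
f 48 64 75
f 64 52 78
f 75 78 56
f 64 78 75
f 52 87 65
f 87 58 86
f 65 86 51
f 87 86 65
f 58 88 85
f 88 57 81
f 85 81 49
f 88 81 85
f 57 83 82
f 83 54 70
f 82 70 53
f 83 70 82
f 54 69 74
f 69 48 71
f 74 71 55
f 69 71 74
f 50 76 62
f 76 56 77
f 62 77 51
f 76 77 62
f 50 62 60
f 62 51 61
f 60 61 49
f 62 61 60
f 50 60 67
f 60 49 66
f 67 66 53
f 60 66 67
f 50 67 72
f 67 53 73
f 72 73 55
f 67 73 72
f 50 72 76
f 72 55 79
f 76 79 56
f 72 79 76
f 51 77 65
f 77 56 78
f 65 78 52
f 77 78 65
f 49 61 85
f 61 51 86
f 85 86 58
f 61 86 85
f 53 66 82
f 66 49 81
f 82 81 57
f 66 81 82
f 55 73 74
f 73 53 70
f 74 70 54
f 73 70 74
f 56 79 75
f 79 55 71
f 75 71 48
f 79 71 75
f 90 92 89
f 93 90 89
f 89 92 91
f 91 93 89
f 90 96 92
f 94 90 93
f 94 96 90
f 92 96 91
f 95 93 91
f 91 96 95
f 95 94 93
f 96 94 95
f 98 97 100
f 98 100 99
f 100 97 101
f 100 101 99
f 101 97 102
f 101 102 99
f 102 97 103
f 102 103 99
f 103 97 104
f 103 104 99
f 104 97 105
f 104 105 99
f 105 97 106
f 105 106 99
f 106 97 107
f 106 107 99
f 107 97 108
f 107 108 99
f 108 97 109
f 108 109 99
f 109 97 110
f 109 110 99
f 110 97 111
f 110 111 99
f 111 97 98
f 111 98 99



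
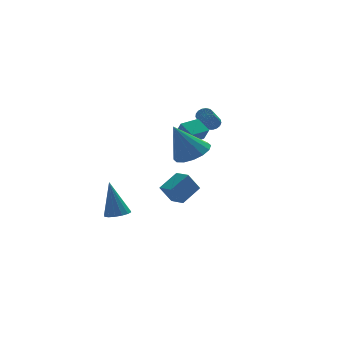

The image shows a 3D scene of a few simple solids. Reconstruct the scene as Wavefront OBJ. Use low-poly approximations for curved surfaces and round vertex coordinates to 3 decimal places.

v 1.351 1.369 0.581
v 1.504 0.929 1.375
v 0.988 2.18 1.101
v 1.14 1.741 1.895
v 2.42 1.819 0.625
v 2.572 1.38 1.419
v 2.056 2.631 1.145
v 2.209 2.191 1.939
v 0.217 -3.468 2.16
v 0.872 -4.161 2.548
v -0.717 -3.332 3.98
v 1.105 -3.689 2.632
v 1.1 -3.158 2.59
v 0.858 -2.709 2.433
v 0.445 -2.464 2.202
v -0.03 -2.488 1.961
v -0.438 -2.774 1.772
v -0.671 -3.246 1.688
v -0.666 -3.777 1.73
v -0.424 -4.226 1.887
v -0.011 -4.471 2.118
v 0.464 -4.448 2.359
v -2.436 1.171 -3.986
v -1.715 1.259 -3.911
v -2.724 1.749 -1.894
v -1.844 1.596 -4.022
v -2.131 1.82 -4.124
v -2.5 1.869 -4.188
v -2.852 1.731 -4.199
v -3.092 1.443 -4.152
v -3.156 1.082 -4.061
v -3.027 0.745 -3.95
v -2.74 0.522 -3.849
v -2.371 0.472 -3.784
v -2.019 0.61 -3.774
v -1.779 0.898 -3.82
v 1.499 2.533 -4.365
v 0.833 2.527 -3.284
v 1.122 3.475 -4.592
v 0.456 3.47 -3.511
v 2.624 3.15 -3.669
v 1.958 3.145 -2.588
v 2.247 4.093 -3.896
v 1.581 4.087 -2.815
v 3.384 3.445 0.989
v 3.737 3.576 1.317
v 3.089 2.907 2.28
v 2.736 2.775 1.951
v 3.577 3.753 1.332
v 2.928 3.084 2.295
v 3.372 3.859 1.268
v 2.723 3.19 2.231
v 3.17 3.87 1.14
v 2.522 3.201 2.103
v 3.017 3.784 0.977
v 2.369 3.115 1.94
v 2.949 3.62 0.817
v 2.3 2.951 1.78
v 2.98 3.416 0.696
v 2.331 2.747 1.659
v 3.103 3.218 0.642
v 2.455 2.549 1.605
v 3.292 3.073 0.668
v 2.643 2.403 1.63
v 3.501 3.012 0.767
v 2.852 2.343 1.729
v 3.684 3.051 0.916
v 3.035 2.381 1.879
v 3.798 3.179 1.083
v 3.149 2.51 2.046
v 3.817 3.369 1.227
v 3.168 2.7 2.19
f 2 4 1
f 5 2 1
f 1 4 3
f 3 5 1
f 2 8 4
f 6 2 5
f 6 8 2
f 4 8 3
f 7 5 3
f 3 8 7
f 7 6 5
f 8 6 7
f 10 9 12
f 10 12 11
f 12 9 13
f 12 13 11
f 13 9 14
f 13 14 11
f 14 9 15
f 14 15 11
f 15 9 16
f 15 16 11
f 16 9 17
f 16 17 11
f 17 9 18
f 17 18 11
f 18 9 19
f 18 19 11
f 19 9 20
f 19 20 11
f 20 9 21
f 20 21 11
f 21 9 22
f 21 22 11
f 22 9 10
f 22 10 11
f 24 23 26
f 24 26 25
f 26 23 27
f 26 27 25
f 27 23 28
f 27 28 25
f 28 23 29
f 28 29 25
f 29 23 30
f 29 30 25
f 30 23 31
f 30 31 25
f 31 23 32
f 31 32 25
f 32 23 33
f 32 33 25
f 33 23 34
f 33 34 25
f 34 23 35
f 34 35 25
f 35 23 36
f 35 36 25
f 36 23 24
f 36 24 25
f 38 40 37
f 41 38 37
f 37 40 39
f 39 41 37
f 38 44 40
f 42 38 41
f 42 44 38
f 40 44 39
f 43 41 39
f 39 44 43
f 43 42 41
f 44 42 43
f 46 45 49
f 46 49 47
f 47 49 50
f 47 50 48
f 49 45 51
f 49 51 50
f 50 51 52
f 50 52 48
f 51 45 53
f 51 53 52
f 52 53 54
f 52 54 48
f 53 45 55
f 53 55 54
f 54 55 56
f 54 56 48
f 55 45 57
f 55 57 56
f 56 57 58
f 56 58 48
f 57 45 59
f 57 59 58
f 58 59 60
f 58 60 48
f 59 45 61
f 59 61 60
f 60 61 62
f 60 62 48
f 61 45 63
f 61 63 62
f 62 63 64
f 62 64 48
f 63 45 65
f 63 65 64
f 64 65 66
f 64 66 48
f 65 45 67
f 65 67 66
f 66 67 68
f 66 68 48
f 67 45 69
f 67 69 68
f 68 69 70
f 68 70 48
f 69 45 71
f 69 71 70
f 70 71 72
f 70 72 48
f 71 45 46
f 71 46 72
f 72 46 47
f 72 47 48



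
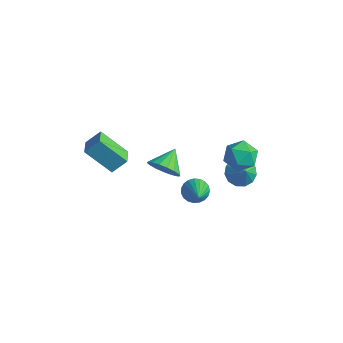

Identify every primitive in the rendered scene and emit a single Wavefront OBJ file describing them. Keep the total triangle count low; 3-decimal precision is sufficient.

v 2.313 -1.708 2.437
v 2.567 -2.071 1.869
v 3.667 -2.772 3.723
v 2.748 -1.832 1.876
v 2.853 -1.572 1.98
v 2.865 -1.335 2.163
v 2.782 -1.163 2.394
v 2.618 -1.085 2.631
v 2.4 -1.115 2.835
v 2.168 -1.247 2.97
v 1.961 -1.459 3.013
v 1.815 -1.714 2.956
v 1.754 -1.967 2.809
v 1.791 -2.176 2.598
v 1.918 -2.304 2.359
v 2.113 -2.329 2.133
v 2.343 -2.246 1.96
v 1.737 2.053 0.757
v 2.319 1.815 0.17
v 2.443 1.747 1.583
v 2.407 2.281 0.268
v 2.282 2.675 0.521
v 1.984 2.872 0.849
v 1.608 2.809 1.147
v 1.272 2.506 1.322
v 1.084 2.059 1.317
v 1.103 1.611 1.134
v 1.323 1.303 0.831
v 1.675 1.233 0.505
v 2.046 1.424 0.259
v -4.174 -3.396 1.887
v -3.769 -2.692 2.644
v -4.942 -2.659 1.611
v -4.538 -1.954 2.368
v -2.942 -2.626 0.512
v -2.538 -1.921 1.269
v -3.711 -1.888 0.236
v -3.306 -1.184 0.993
v -2.374 0.456 -1.032
v -1.515 0.453 -0.56
v -2.746 1.644 -0.348
v -1.429 0.703 -0.947
v -1.56 0.897 -1.354
v -1.877 0.99 -1.687
v -2.308 0.96 -1.87
v -2.754 0.816 -1.861
v -3.113 0.588 -1.663
v -3.303 0.331 -1.319
v -3.28 0.102 -0.911
v -3.049 -0.045 -0.53
v -2.664 -0.078 -0.264
v -2.213 0.012 -0.174
v -1.798 0.203 -0.281
v 1.845 2.081 3.049
v 2.769 2.191 3.348
v 2.011 0.509 3.112
v 2.935 0.619 3.411
v 2.198 0.869 4.002
v 2.095 1.84 3.963
v 2.685 0.86 2.497
v 2.582 1.831 2.458
v 3.289 1.436 3.006
v 2.988 1.442 3.937
v 1.792 1.258 2.523
v 1.491 1.264 3.454
f 2 1 4
f 2 4 3
f 4 1 5
f 4 5 3
f 5 1 6
f 5 6 3
f 6 1 7
f 6 7 3
f 7 1 8
f 7 8 3
f 8 1 9
f 8 9 3
f 9 1 10
f 9 10 3
f 10 1 11
f 10 11 3
f 11 1 12
f 11 12 3
f 12 1 13
f 12 13 3
f 13 1 14
f 13 14 3
f 14 1 15
f 14 15 3
f 15 1 16
f 15 16 3
f 16 1 17
f 16 17 3
f 17 1 2
f 17 2 3
f 19 18 21
f 19 21 20
f 21 18 22
f 21 22 20
f 22 18 23
f 22 23 20
f 23 18 24
f 23 24 20
f 24 18 25
f 24 25 20
f 25 18 26
f 25 26 20
f 26 18 27
f 26 27 20
f 27 18 28
f 27 28 20
f 28 18 29
f 28 29 20
f 29 18 30
f 29 30 20
f 30 18 19
f 30 19 20
f 32 34 31
f 35 32 31
f 31 34 33
f 33 35 31
f 32 38 34
f 36 32 35
f 36 38 32
f 34 38 33
f 37 35 33
f 33 38 37
f 37 36 35
f 38 36 37
f 40 39 42
f 40 42 41
f 42 39 43
f 42 43 41
f 43 39 44
f 43 44 41
f 44 39 45
f 44 45 41
f 45 39 46
f 45 46 41
f 46 39 47
f 46 47 41
f 47 39 48
f 47 48 41
f 48 39 49
f 48 49 41
f 49 39 50
f 49 50 41
f 50 39 51
f 50 51 41
f 51 39 52
f 51 52 41
f 52 39 53
f 52 53 41
f 53 39 40
f 53 40 41
f 54 65 59
f 54 59 55
f 54 55 61
f 54 61 64
f 54 64 65
f 55 59 63
f 59 65 58
f 65 64 56
f 64 61 60
f 61 55 62
f 57 63 58
f 57 58 56
f 57 56 60
f 57 60 62
f 57 62 63
f 58 63 59
f 56 58 65
f 60 56 64
f 62 60 61
f 63 62 55



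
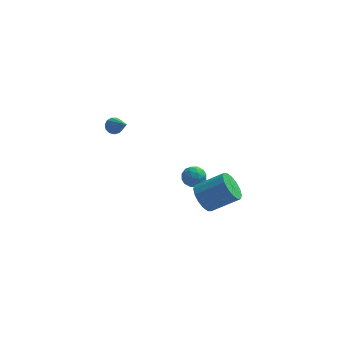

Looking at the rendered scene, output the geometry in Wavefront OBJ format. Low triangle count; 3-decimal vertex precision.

v 1.598 3.764 -3.289
v 2.268 4.077 -3.392
v 1.932 2.823 -3.968
v 2.602 3.136 -4.071
v 2.41 2.877 -3.398
v 2.204 3.459 -2.978
v 1.996 3.441 -4.382
v 1.79 4.023 -3.962
v 2.514 3.877 -4.067
v 2.77 3.528 -3.459
v 1.43 3.372 -3.901
v 1.686 3.023 -3.293
v 1.903 4.003 -3.281
v 2.297 2.897 -4.079
v 2.184 2.745 -3.684
v 2.578 2.928 -3.744
v 1.866 3.64 -3.037
v 2.26 3.823 -3.098
v 2.343 3.118 -3.101
v 1.94 3.077 -4.262
v 2.334 3.26 -4.323
v 1.622 3.972 -3.616
v 2.016 4.155 -3.676
v 1.857 3.782 -4.259
v 2.442 4.069 -3.738
v 2.639 3.516 -4.138
v 2.283 3.696 -4.321
v 2.161 4.038 -4.074
v 2.593 3.864 -3.38
v 2.789 3.311 -3.78
v 2.676 3.159 -3.384
v 2.555 3.501 -3.137
v 2.737 3.747 -3.778
v 1.411 3.589 -3.58
v 1.607 3.036 -3.98
v 1.645 3.399 -4.223
v 1.524 3.741 -3.976
v 1.561 3.384 -3.222
v 1.758 2.831 -3.622
v 2.039 2.862 -3.286
v 1.917 3.204 -3.039
v 1.463 3.153 -3.582
v -1.749 -0.711 3.532
v -1.43 -0.322 3.697
v -0.971 -1.749 4.468
v -1.661 -0.326 3.885
v -1.921 -0.453 3.961
v -2.126 -0.661 3.901
v -2.212 -0.885 3.723
v -2.15 -1.055 3.485
v -1.962 -1.115 3.261
v -1.706 -1.047 3.124
v -1.463 -0.872 3.116
v -1.312 -0.647 3.239
v -1.299 -0.442 3.456
v 3.102 -3.688 0.457
v 3.487 -3.208 -0.2
v 4.964 -3.073 0.766
v 4.578 -3.552 1.423
v 3.28 -2.893 0.073
v 4.757 -2.758 1.04
v 3.024 -2.791 0.449
v 4.501 -2.656 1.416
v 2.79 -2.929 0.827
v 4.267 -2.794 1.794
v 2.639 -3.27 1.106
v 4.115 -3.135 2.072
v 2.612 -3.723 1.211
v 4.088 -3.588 2.177
v 2.716 -4.167 1.114
v 4.193 -4.032 2.08
v 2.923 -4.482 0.84
v 4.4 -4.347 1.807
v 3.179 -4.584 0.464
v 4.656 -4.449 1.431
v 3.413 -4.446 0.086
v 4.89 -4.311 1.053
v 3.565 -4.105 -0.192
v 5.041 -3.97 0.774
v 3.592 -3.652 -0.297
v 5.068 -3.517 0.669
f 1 38 17
f 38 12 41
f 17 41 6
f 38 41 17
f 1 17 13
f 17 6 18
f 13 18 2
f 17 18 13
f 1 13 22
f 13 2 23
f 22 23 8
f 13 23 22
f 1 22 34
f 22 8 37
f 34 37 11
f 22 37 34
f 1 34 38
f 34 11 42
f 38 42 12
f 34 42 38
f 2 18 29
f 18 6 32
f 29 32 10
f 18 32 29
f 6 41 19
f 41 12 40
f 19 40 5
f 41 40 19
f 12 42 39
f 42 11 35
f 39 35 3
f 42 35 39
f 11 37 36
f 37 8 24
f 36 24 7
f 37 24 36
f 8 23 28
f 23 2 25
f 28 25 9
f 23 25 28
f 4 30 16
f 30 10 31
f 16 31 5
f 30 31 16
f 4 16 14
f 16 5 15
f 14 15 3
f 16 15 14
f 4 14 21
f 14 3 20
f 21 20 7
f 14 20 21
f 4 21 26
f 21 7 27
f 26 27 9
f 21 27 26
f 4 26 30
f 26 9 33
f 30 33 10
f 26 33 30
f 5 31 19
f 31 10 32
f 19 32 6
f 31 32 19
f 3 15 39
f 15 5 40
f 39 40 12
f 15 40 39
f 7 20 36
f 20 3 35
f 36 35 11
f 20 35 36
f 9 27 28
f 27 7 24
f 28 24 8
f 27 24 28
f 10 33 29
f 33 9 25
f 29 25 2
f 33 25 29
f 44 43 46
f 44 46 45
f 46 43 47
f 46 47 45
f 47 43 48
f 47 48 45
f 48 43 49
f 48 49 45
f 49 43 50
f 49 50 45
f 50 43 51
f 50 51 45
f 51 43 52
f 51 52 45
f 52 43 53
f 52 53 45
f 53 43 54
f 53 54 45
f 54 43 55
f 54 55 45
f 55 43 44
f 55 44 45
f 57 56 60
f 57 60 58
f 58 60 61
f 58 61 59
f 60 56 62
f 60 62 61
f 61 62 63
f 61 63 59
f 62 56 64
f 62 64 63
f 63 64 65
f 63 65 59
f 64 56 66
f 64 66 65
f 65 66 67
f 65 67 59
f 66 56 68
f 66 68 67
f 67 68 69
f 67 69 59
f 68 56 70
f 68 70 69
f 69 70 71
f 69 71 59
f 70 56 72
f 70 72 71
f 71 72 73
f 71 73 59
f 72 56 74
f 72 74 73
f 73 74 75
f 73 75 59
f 74 56 76
f 74 76 75
f 75 76 77
f 75 77 59
f 76 56 78
f 76 78 77
f 77 78 79
f 77 79 59
f 78 56 80
f 78 80 79
f 79 80 81
f 79 81 59
f 80 56 57
f 80 57 81
f 81 57 58
f 81 58 59



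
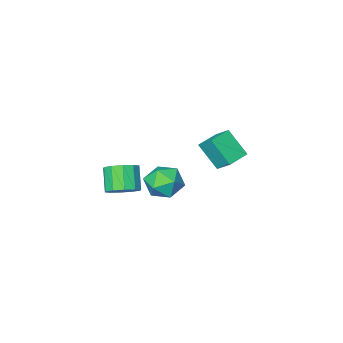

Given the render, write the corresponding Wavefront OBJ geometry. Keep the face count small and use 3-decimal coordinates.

v -0.035 -1.429 -1.092
v 0.813 -1.231 -1.406
v 0.487 -2.689 -0.474
v 1.335 -2.491 -0.788
v 0.959 -1.978 -0.116
v 0.636 -1.199 -0.498
v 0.664 -2.721 -1.382
v 0.341 -1.942 -1.764
v 1.245 -2.03 -1.585
v 1.427 -1.571 -0.803
v -0.127 -2.349 -1.077
v 0.055 -1.89 -0.295
v -3.785 -3.285 -1.866
v -3.428 -4.206 -0.724
v -3.912 -2.509 -1.201
v -3.555 -3.43 -0.059
v -2.705 -3.01 -1.981
v -2.348 -3.931 -0.839
v -2.832 -2.234 -1.316
v -2.475 -3.155 -0.174
v 2.349 -2.416 -1.12
v 3.076 -2.569 -0.958
v 2.717 -3.276 -0.018
v 1.991 -3.124 -0.18
v 2.951 -2.186 -0.717
v 2.592 -2.893 0.223
v 2.596 -1.89 -0.63
v 2.238 -2.597 0.31
v 2.147 -1.796 -0.731
v 1.789 -2.503 0.21
v 1.775 -1.939 -0.98
v 1.417 -2.646 -0.039
v 1.623 -2.264 -1.282
v 1.264 -2.971 -0.342
v 1.748 -2.647 -1.523
v 1.389 -3.354 -0.583
v 2.102 -2.943 -1.61
v 1.744 -3.65 -0.67
v 2.551 -3.037 -1.51
v 2.193 -3.744 -0.569
v 2.923 -2.894 -1.261
v 2.565 -3.601 -0.32
f 1 12 6
f 1 6 2
f 1 2 8
f 1 8 11
f 1 11 12
f 2 6 10
f 6 12 5
f 12 11 3
f 11 8 7
f 8 2 9
f 4 10 5
f 4 5 3
f 4 3 7
f 4 7 9
f 4 9 10
f 5 10 6
f 3 5 12
f 7 3 11
f 9 7 8
f 10 9 2
f 14 16 13
f 17 14 13
f 13 16 15
f 15 17 13
f 14 20 16
f 18 14 17
f 18 20 14
f 16 20 15
f 19 17 15
f 15 20 19
f 19 18 17
f 20 18 19
f 22 21 25
f 22 25 23
f 23 25 26
f 23 26 24
f 25 21 27
f 25 27 26
f 26 27 28
f 26 28 24
f 27 21 29
f 27 29 28
f 28 29 30
f 28 30 24
f 29 21 31
f 29 31 30
f 30 31 32
f 30 32 24
f 31 21 33
f 31 33 32
f 32 33 34
f 32 34 24
f 33 21 35
f 33 35 34
f 34 35 36
f 34 36 24
f 35 21 37
f 35 37 36
f 36 37 38
f 36 38 24
f 37 21 39
f 37 39 38
f 38 39 40
f 38 40 24
f 39 21 41
f 39 41 40
f 40 41 42
f 40 42 24
f 41 21 22
f 41 22 42
f 42 22 23
f 42 23 24



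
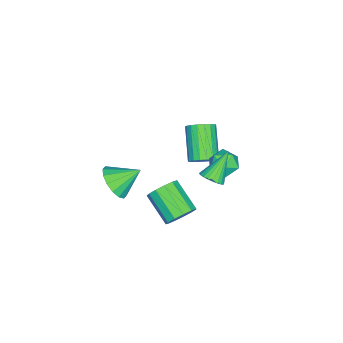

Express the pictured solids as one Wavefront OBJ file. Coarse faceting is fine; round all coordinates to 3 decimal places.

v 4.074 1.034 0.73
v 4.768 0.969 1.251
v 3.919 -0.378 2.212
v 3.226 -0.314 1.69
v 4.471 1.302 1.456
v 3.623 -0.046 2.417
v 4.049 1.549 1.43
v 3.2 0.202 2.391
v 3.635 1.633 1.182
v 2.786 0.286 2.143
v 3.36 1.527 0.79
v 2.511 0.179 1.751
v 3.312 1.264 0.379
v 2.463 -0.084 1.34
v 3.506 0.928 0.079
v 2.657 -0.42 1.04
v 3.881 0.625 -0.014
v 3.032 -0.722 0.947
v 4.317 0.453 0.129
v 3.468 -0.895 1.09
v 4.676 0.465 0.463
v 3.827 -0.883 1.424
v 4.844 0.657 0.881
v 3.995 -0.69 1.842
v -1.531 0.015 -0.619
v -0.956 -0.297 -0.158
v -2.435 -1.047 1.179
v -3.009 -0.735 0.719
v -0.998 0.029 -0.022
v -2.477 -0.72 1.316
v -1.146 0.353 -0.004
v -2.625 -0.397 1.333
v -1.37 0.609 -0.108
v -2.849 -0.14 1.229
v -1.626 0.748 -0.313
v -3.105 -0.002 1.024
v -1.863 0.741 -0.579
v -3.342 -0.008 0.759
v -2.034 0.591 -0.852
v -3.513 -0.159 0.485
v -2.105 0.327 -1.079
v -3.584 -0.423 0.258
v -2.063 0 -1.216
v -3.542 -0.749 0.122
v -1.915 -0.323 -1.233
v -3.394 -1.073 0.104
v -1.691 -0.58 -1.129
v -3.17 -1.329 0.208
v -1.435 -0.718 -0.924
v -2.914 -1.468 0.413
v -1.198 -0.712 -0.659
v -2.677 -1.461 0.679
v -1.027 -0.561 -0.385
v -2.506 -1.311 0.952
v 0.662 1.289 0.53
v 1.185 1.543 0.919
v -0.542 1.711 1.87
v 1.108 1.766 0.781
v 0.964 1.916 0.604
v 0.774 1.97 0.416
v 0.566 1.921 0.245
v 0.373 1.776 0.118
v 0.224 1.556 0.053
v 0.142 1.296 0.061
v 0.139 1.034 0.14
v 0.215 0.812 0.279
v 0.359 0.662 0.456
v 0.55 0.607 0.644
v 0.757 0.657 0.815
v 0.95 0.802 0.942
v 1.099 1.022 1.007
v 1.181 1.282 0.999
v -2.097 0.901 -0.66
v -1.626 1.619 -0.944
v -1.174 0.741 0.464
v -0.703 1.459 0.18
v -1.536 1.568 0.515
v -2.106 1.667 -0.179
v -0.694 0.693 -0.301
v -1.264 0.792 -0.995
v -0.759 1.491 -0.722
v -1.28 2.031 -0.218
v -1.52 0.329 -0.262
v -2.041 0.869 0.242
v 3.816 -2.592 1.83
v 4.653 -2.009 1.683
v 3.184 -1.468 2.69
v 4.326 -1.885 1.281
v 3.862 -1.951 1.026
v 3.387 -2.188 0.986
v 3.026 -2.534 1.172
v 2.877 -2.895 1.535
v 2.98 -3.175 1.977
v 3.307 -3.299 2.379
v 3.771 -3.233 2.635
v 4.246 -2.996 2.675
v 4.607 -2.65 2.488
v 4.756 -2.289 2.125
f 2 1 5
f 2 5 3
f 3 5 6
f 3 6 4
f 5 1 7
f 5 7 6
f 6 7 8
f 6 8 4
f 7 1 9
f 7 9 8
f 8 9 10
f 8 10 4
f 9 1 11
f 9 11 10
f 10 11 12
f 10 12 4
f 11 1 13
f 11 13 12
f 12 13 14
f 12 14 4
f 13 1 15
f 13 15 14
f 14 15 16
f 14 16 4
f 15 1 17
f 15 17 16
f 16 17 18
f 16 18 4
f 17 1 19
f 17 19 18
f 18 19 20
f 18 20 4
f 19 1 21
f 19 21 20
f 20 21 22
f 20 22 4
f 21 1 23
f 21 23 22
f 22 23 24
f 22 24 4
f 23 1 2
f 23 2 24
f 24 2 3
f 24 3 4
f 26 25 29
f 26 29 27
f 27 29 30
f 27 30 28
f 29 25 31
f 29 31 30
f 30 31 32
f 30 32 28
f 31 25 33
f 31 33 32
f 32 33 34
f 32 34 28
f 33 25 35
f 33 35 34
f 34 35 36
f 34 36 28
f 35 25 37
f 35 37 36
f 36 37 38
f 36 38 28
f 37 25 39
f 37 39 38
f 38 39 40
f 38 40 28
f 39 25 41
f 39 41 40
f 40 41 42
f 40 42 28
f 41 25 43
f 41 43 42
f 42 43 44
f 42 44 28
f 43 25 45
f 43 45 44
f 44 45 46
f 44 46 28
f 45 25 47
f 45 47 46
f 46 47 48
f 46 48 28
f 47 25 49
f 47 49 48
f 48 49 50
f 48 50 28
f 49 25 51
f 49 51 50
f 50 51 52
f 50 52 28
f 51 25 53
f 51 53 52
f 52 53 54
f 52 54 28
f 53 25 26
f 53 26 54
f 54 26 27
f 54 27 28
f 56 55 58
f 56 58 57
f 58 55 59
f 58 59 57
f 59 55 60
f 59 60 57
f 60 55 61
f 60 61 57
f 61 55 62
f 61 62 57
f 62 55 63
f 62 63 57
f 63 55 64
f 63 64 57
f 64 55 65
f 64 65 57
f 65 55 66
f 65 66 57
f 66 55 67
f 66 67 57
f 67 55 68
f 67 68 57
f 68 55 69
f 68 69 57
f 69 55 70
f 69 70 57
f 70 55 71
f 70 71 57
f 71 55 72
f 71 72 57
f 72 55 56
f 72 56 57
f 73 84 78
f 73 78 74
f 73 74 80
f 73 80 83
f 73 83 84
f 74 78 82
f 78 84 77
f 84 83 75
f 83 80 79
f 80 74 81
f 76 82 77
f 76 77 75
f 76 75 79
f 76 79 81
f 76 81 82
f 77 82 78
f 75 77 84
f 79 75 83
f 81 79 80
f 82 81 74
f 86 85 88
f 86 88 87
f 88 85 89
f 88 89 87
f 89 85 90
f 89 90 87
f 90 85 91
f 90 91 87
f 91 85 92
f 91 92 87
f 92 85 93
f 92 93 87
f 93 85 94
f 93 94 87
f 94 85 95
f 94 95 87
f 95 85 96
f 95 96 87
f 96 85 97
f 96 97 87
f 97 85 98
f 97 98 87
f 98 85 86
f 98 86 87



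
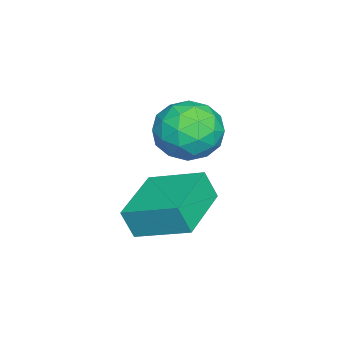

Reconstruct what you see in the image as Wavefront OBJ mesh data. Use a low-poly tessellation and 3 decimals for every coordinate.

v -1.205 -0.413 -1.685
v -1.172 -0.729 -0.885
v -1.001 1.019 -1.128
v -0.968 0.703 -0.328
v 0.528 -0.603 -1.832
v 0.561 -0.919 -1.032
v 0.732 0.829 -1.275
v 0.765 0.513 -0.475
v -0.328 1.081 1.545
v 0.16 0.387 1.203
v -1.58 0.353 1.237
v -1.092 -0.341 0.895
v -1.077 -0.171 1.794
v -0.304 0.279 1.984
v -1.116 0.461 0.456
v -0.343 0.911 0.646
v -0.327 0.004 0.53
v -0.303 -0.387 1.357
v -1.117 1.127 1.083
v -1.093 0.736 1.91
v 0.026 0.798 1.401
v -1.446 -0.058 1.039
v -1.437 0.042 1.567
v -1.15 -0.366 1.366
v -0.247 0.735 1.86
v 0.04 0.327 1.659
v -0.687 -0.001 2.006
v -1.46 0.413 0.781
v -1.173 0.005 0.58
v -0.27 1.106 1.074
v 0.017 0.698 0.873
v -0.733 0.741 0.434
v 0.026 0.165 0.804
v -0.709 -0.263 0.624
v -0.724 0.208 0.365
v -0.269 0.473 0.477
v 0.04 -0.065 1.29
v -0.695 -0.493 1.11
v -0.687 -0.393 1.638
v -0.232 -0.128 1.75
v -0.246 -0.29 0.895
v -0.725 1.233 1.33
v -1.46 0.805 1.15
v -1.188 0.868 0.69
v -0.733 1.133 0.802
v -0.711 1.003 1.816
v -1.446 0.575 1.636
v -1.151 0.267 1.963
v -0.696 0.532 2.075
v -1.174 1.03 1.545
f 2 4 1
f 5 2 1
f 1 4 3
f 3 5 1
f 2 8 4
f 6 2 5
f 6 8 2
f 4 8 3
f 7 5 3
f 3 8 7
f 7 6 5
f 8 6 7
f 9 46 25
f 46 20 49
f 25 49 14
f 46 49 25
f 9 25 21
f 25 14 26
f 21 26 10
f 25 26 21
f 9 21 30
f 21 10 31
f 30 31 16
f 21 31 30
f 9 30 42
f 30 16 45
f 42 45 19
f 30 45 42
f 9 42 46
f 42 19 50
f 46 50 20
f 42 50 46
f 10 26 37
f 26 14 40
f 37 40 18
f 26 40 37
f 14 49 27
f 49 20 48
f 27 48 13
f 49 48 27
f 20 50 47
f 50 19 43
f 47 43 11
f 50 43 47
f 19 45 44
f 45 16 32
f 44 32 15
f 45 32 44
f 16 31 36
f 31 10 33
f 36 33 17
f 31 33 36
f 12 38 24
f 38 18 39
f 24 39 13
f 38 39 24
f 12 24 22
f 24 13 23
f 22 23 11
f 24 23 22
f 12 22 29
f 22 11 28
f 29 28 15
f 22 28 29
f 12 29 34
f 29 15 35
f 34 35 17
f 29 35 34
f 12 34 38
f 34 17 41
f 38 41 18
f 34 41 38
f 13 39 27
f 39 18 40
f 27 40 14
f 39 40 27
f 11 23 47
f 23 13 48
f 47 48 20
f 23 48 47
f 15 28 44
f 28 11 43
f 44 43 19
f 28 43 44
f 17 35 36
f 35 15 32
f 36 32 16
f 35 32 36
f 18 41 37
f 41 17 33
f 37 33 10
f 41 33 37



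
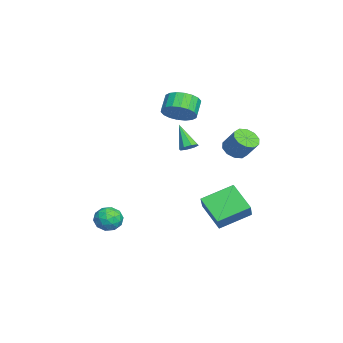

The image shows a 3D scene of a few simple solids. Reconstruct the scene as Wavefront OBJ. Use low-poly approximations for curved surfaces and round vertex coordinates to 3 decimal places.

v 1.127 -2.986 -3.01
v 1.429 -2.634 -3.7
v 1.931 -4.046 -3.2
v 2.233 -3.694 -3.89
v 2.409 -3.368 -3.146
v 1.912 -2.713 -3.029
v 1.448 -3.967 -3.871
v 0.951 -3.312 -3.754
v 1.627 -3.24 -4.232
v 2.22 -2.87 -3.784
v 1.14 -3.81 -3.116
v 1.733 -3.44 -2.668
v 1.207 -2.717 -3.338
v 2.153 -3.963 -3.562
v 2.256 -3.772 -3.125
v 2.433 -3.565 -3.53
v 1.491 -2.763 -2.944
v 1.668 -2.557 -3.349
v 2.244 -2.988 -3.024
v 1.692 -4.123 -3.551
v 1.869 -3.917 -3.956
v 0.927 -3.115 -3.37
v 1.104 -2.908 -3.775
v 1.116 -3.692 -3.876
v 1.501 -2.866 -4.056
v 1.974 -3.489 -4.168
v 1.513 -3.65 -4.157
v 1.221 -3.265 -4.088
v 1.85 -2.649 -3.793
v 2.323 -3.272 -3.904
v 2.426 -3.08 -3.467
v 2.134 -2.695 -3.398
v 1.967 -3.005 -4.106
v 1.037 -3.408 -2.996
v 1.51 -4.031 -3.107
v 1.226 -3.985 -3.502
v 0.934 -3.6 -3.433
v 1.386 -3.191 -2.732
v 1.859 -3.814 -2.844
v 2.139 -3.415 -2.812
v 1.847 -3.03 -2.743
v 1.393 -3.675 -2.794
v 3.562 0.862 2.545
v 3.951 0.996 2.863
v 2.738 0.338 3.775
v 3.688 1.29 2.812
v 3.351 1.334 2.605
v 3.138 1.101 2.363
v 3.173 0.728 2.227
v 3.436 0.434 2.279
v 3.773 0.391 2.486
v 3.986 0.624 2.728
v 0.333 3.139 1.126
v 0.79 3.522 0.655
v 1.324 4.125 1.663
v 0.867 3.741 2.134
v 0.398 3.774 0.713
v 0.931 4.376 1.721
v -0.02 3.782 0.928
v 0.514 4.385 1.937
v -0.302 3.545 1.219
v 0.231 4.148 2.228
v -0.342 3.153 1.474
v 0.192 3.755 2.483
v -0.124 2.755 1.597
v 0.41 3.358 2.605
v 0.269 2.504 1.539
v 0.802 3.106 2.547
v 0.686 2.495 1.323
v 1.22 3.098 2.332
v 0.969 2.732 1.032
v 1.502 3.335 2.041
v 1.008 3.125 0.777
v 1.542 3.727 1.786
v -1.415 0.194 2.941
v -0.845 -0.13 3.67
v -1.656 0.062 4.388
v -2.225 0.386 3.659
v -0.755 0.297 3.658
v -1.565 0.489 4.376
v -0.795 0.703 3.504
v -1.606 0.895 4.222
v -0.958 1.008 3.239
v -1.768 1.2 3.957
v -1.211 1.152 2.914
v -2.022 1.344 3.632
v -1.505 1.106 2.595
v -2.315 1.299 3.313
v -1.781 0.88 2.344
v -2.591 1.072 3.063
v -1.984 0.518 2.212
v -2.795 0.71 2.93
v -2.075 0.091 2.224
v -2.885 0.283 2.942
v -2.034 -0.315 2.378
v -2.845 -0.123 3.096
v -1.872 -0.62 2.643
v -2.682 -0.428 3.361
v -1.618 -0.764 2.968
v -2.429 -0.572 3.686
v -1.325 -0.719 3.287
v -2.135 -0.526 4.005
v -1.049 -0.492 3.537
v -1.859 -0.3 4.256
v 2.794 1.521 -1.914
v 2.206 3.159 -1.177
v 3.866 2.39 -2.99
v 3.278 4.028 -2.254
v 3.862 1.452 -0.906
v 3.274 3.09 -0.17
v 4.934 2.321 -1.983
v 4.346 3.959 -1.246
f 1 38 17
f 38 12 41
f 17 41 6
f 38 41 17
f 1 17 13
f 17 6 18
f 13 18 2
f 17 18 13
f 1 13 22
f 13 2 23
f 22 23 8
f 13 23 22
f 1 22 34
f 22 8 37
f 34 37 11
f 22 37 34
f 1 34 38
f 34 11 42
f 38 42 12
f 34 42 38
f 2 18 29
f 18 6 32
f 29 32 10
f 18 32 29
f 6 41 19
f 41 12 40
f 19 40 5
f 41 40 19
f 12 42 39
f 42 11 35
f 39 35 3
f 42 35 39
f 11 37 36
f 37 8 24
f 36 24 7
f 37 24 36
f 8 23 28
f 23 2 25
f 28 25 9
f 23 25 28
f 4 30 16
f 30 10 31
f 16 31 5
f 30 31 16
f 4 16 14
f 16 5 15
f 14 15 3
f 16 15 14
f 4 14 21
f 14 3 20
f 21 20 7
f 14 20 21
f 4 21 26
f 21 7 27
f 26 27 9
f 21 27 26
f 4 26 30
f 26 9 33
f 30 33 10
f 26 33 30
f 5 31 19
f 31 10 32
f 19 32 6
f 31 32 19
f 3 15 39
f 15 5 40
f 39 40 12
f 15 40 39
f 7 20 36
f 20 3 35
f 36 35 11
f 20 35 36
f 9 27 28
f 27 7 24
f 28 24 8
f 27 24 28
f 10 33 29
f 33 9 25
f 29 25 2
f 33 25 29
f 44 43 46
f 44 46 45
f 46 43 47
f 46 47 45
f 47 43 48
f 47 48 45
f 48 43 49
f 48 49 45
f 49 43 50
f 49 50 45
f 50 43 51
f 50 51 45
f 51 43 52
f 51 52 45
f 52 43 44
f 52 44 45
f 54 53 57
f 54 57 55
f 55 57 58
f 55 58 56
f 57 53 59
f 57 59 58
f 58 59 60
f 58 60 56
f 59 53 61
f 59 61 60
f 60 61 62
f 60 62 56
f 61 53 63
f 61 63 62
f 62 63 64
f 62 64 56
f 63 53 65
f 63 65 64
f 64 65 66
f 64 66 56
f 65 53 67
f 65 67 66
f 66 67 68
f 66 68 56
f 67 53 69
f 67 69 68
f 68 69 70
f 68 70 56
f 69 53 71
f 69 71 70
f 70 71 72
f 70 72 56
f 71 53 73
f 71 73 72
f 72 73 74
f 72 74 56
f 73 53 54
f 73 54 74
f 74 54 55
f 74 55 56
f 76 75 79
f 76 79 77
f 77 79 80
f 77 80 78
f 79 75 81
f 79 81 80
f 80 81 82
f 80 82 78
f 81 75 83
f 81 83 82
f 82 83 84
f 82 84 78
f 83 75 85
f 83 85 84
f 84 85 86
f 84 86 78
f 85 75 87
f 85 87 86
f 86 87 88
f 86 88 78
f 87 75 89
f 87 89 88
f 88 89 90
f 88 90 78
f 89 75 91
f 89 91 90
f 90 91 92
f 90 92 78
f 91 75 93
f 91 93 92
f 92 93 94
f 92 94 78
f 93 75 95
f 93 95 94
f 94 95 96
f 94 96 78
f 95 75 97
f 95 97 96
f 96 97 98
f 96 98 78
f 97 75 99
f 97 99 98
f 98 99 100
f 98 100 78
f 99 75 101
f 99 101 100
f 100 101 102
f 100 102 78
f 101 75 103
f 101 103 102
f 102 103 104
f 102 104 78
f 103 75 76
f 103 76 104
f 104 76 77
f 104 77 78
f 106 108 105
f 109 106 105
f 105 108 107
f 107 109 105
f 106 112 108
f 110 106 109
f 110 112 106
f 108 112 107
f 111 109 107
f 107 112 111
f 111 110 109
f 112 110 111



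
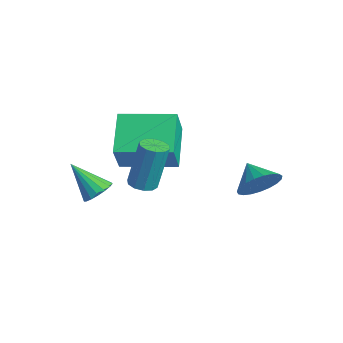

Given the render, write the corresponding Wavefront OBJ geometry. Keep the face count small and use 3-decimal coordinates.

v 0.285 -0.114 0.092
v 0.786 -0.313 0.127
v 0.836 0.135 1.982
v 0.335 0.334 1.948
v 0.808 0.01 0.048
v 0.859 0.459 1.904
v 0.631 0.286 -0.014
v 0.681 0.735 1.842
v 0.322 0.409 -0.035
v 0.372 0.858 1.82
v -0.002 0.332 -0.008
v 0.048 0.781 1.848
v -0.216 0.085 0.058
v -0.166 0.533 1.913
v -0.239 -0.239 0.136
v -0.188 0.21 1.992
v -0.061 -0.515 0.198
v -0.011 -0.066 2.054
v 0.248 -0.638 0.22
v 0.298 -0.189 2.075
v 0.572 -0.561 0.192
v 0.622 -0.112 2.048
v -2.687 -0.438 -2.181
v -2.324 -0.132 -1.737
v -3.573 -1.102 -0.999
v -2.553 0.069 -1.796
v -2.814 0.154 -1.944
v -3.045 0.103 -2.146
v -3.195 -0.071 -2.355
v -3.228 -0.33 -2.525
v -3.137 -0.613 -2.617
v -2.943 -0.856 -2.608
v -2.69 -1.003 -2.502
v -2.437 -1.021 -2.322
v -2.241 -0.905 -2.11
v -2.147 -0.682 -1.914
v -2.177 -0.403 -1.78
v 1.788 3.636 -0.21
v 2.147 3.207 0.444
v 0.852 3.644 0.31
v 2.202 3.547 0.539
v 2.186 3.903 0.504
v 2.102 4.212 0.346
v 1.962 4.422 0.092
v 1.793 4.496 -0.214
v 1.623 4.421 -0.52
v 1.481 4.21 -0.771
v 1.392 3.9 -0.926
v 1.372 3.544 -0.957
v 1.424 3.205 -0.859
v 1.538 2.939 -0.648
v 1.696 2.794 -0.362
v 1.869 2.795 -0.049
v 2.029 2.941 0.236
v -2.304 0.229 -0.769
v -1.746 -0.26 0.5
v -3.681 1.066 0.159
v -3.123 0.578 1.428
v -1.117 2.002 -0.608
v -0.559 1.514 0.661
v -2.494 2.84 0.32
v -1.936 2.351 1.589
f 2 1 5
f 2 5 3
f 3 5 6
f 3 6 4
f 5 1 7
f 5 7 6
f 6 7 8
f 6 8 4
f 7 1 9
f 7 9 8
f 8 9 10
f 8 10 4
f 9 1 11
f 9 11 10
f 10 11 12
f 10 12 4
f 11 1 13
f 11 13 12
f 12 13 14
f 12 14 4
f 13 1 15
f 13 15 14
f 14 15 16
f 14 16 4
f 15 1 17
f 15 17 16
f 16 17 18
f 16 18 4
f 17 1 19
f 17 19 18
f 18 19 20
f 18 20 4
f 19 1 21
f 19 21 20
f 20 21 22
f 20 22 4
f 21 1 2
f 21 2 22
f 22 2 3
f 22 3 4
f 24 23 26
f 24 26 25
f 26 23 27
f 26 27 25
f 27 23 28
f 27 28 25
f 28 23 29
f 28 29 25
f 29 23 30
f 29 30 25
f 30 23 31
f 30 31 25
f 31 23 32
f 31 32 25
f 32 23 33
f 32 33 25
f 33 23 34
f 33 34 25
f 34 23 35
f 34 35 25
f 35 23 36
f 35 36 25
f 36 23 37
f 36 37 25
f 37 23 24
f 37 24 25
f 39 38 41
f 39 41 40
f 41 38 42
f 41 42 40
f 42 38 43
f 42 43 40
f 43 38 44
f 43 44 40
f 44 38 45
f 44 45 40
f 45 38 46
f 45 46 40
f 46 38 47
f 46 47 40
f 47 38 48
f 47 48 40
f 48 38 49
f 48 49 40
f 49 38 50
f 49 50 40
f 50 38 51
f 50 51 40
f 51 38 52
f 51 52 40
f 52 38 53
f 52 53 40
f 53 38 54
f 53 54 40
f 54 38 39
f 54 39 40
f 56 58 55
f 59 56 55
f 55 58 57
f 57 59 55
f 56 62 58
f 60 56 59
f 60 62 56
f 58 62 57
f 61 59 57
f 57 62 61
f 61 60 59
f 62 60 61



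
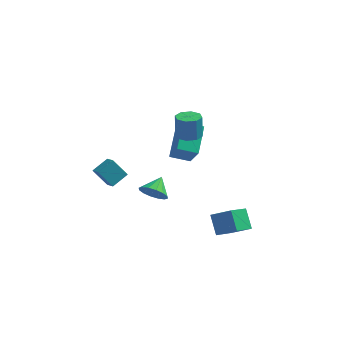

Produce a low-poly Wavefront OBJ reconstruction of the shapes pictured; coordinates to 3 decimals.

v 0.783 -0.741 2.521
v 1.601 -0.711 2.552
v 1.536 -0.53 4.09
v 0.717 -0.559 4.059
v 1.343 -0.145 2.474
v 1.278 0.037 4.012
v 0.757 0.073 2.424
v 0.692 0.255 3.962
v 0.185 -0.186 2.43
v 0.12 -0.005 3.968
v -0.036 -0.77 2.49
v -0.101 -0.589 4.028
v 0.222 -1.337 2.568
v 0.157 -1.155 4.106
v 0.808 -1.555 2.618
v 0.743 -1.373 4.156
v 1.38 -1.295 2.612
v 1.315 -1.114 4.15
v -3.933 -1.989 -1.823
v -4.829 -1.991 -0.683
v -3.251 -1.09 -1.285
v -4.148 -1.092 -0.145
v -3.412 -2.628 -1.415
v -4.309 -2.63 -0.275
v -2.731 -1.729 -0.877
v -3.627 -1.731 0.263
v -1.458 -0.548 -3.261
v -1.141 -1.089 -2.521
v -1.202 0.588 -2.539
v -0.734 -1.003 -2.802
v -0.521 -0.794 -3.205
v -0.559 -0.519 -3.624
v -0.837 -0.253 -3.946
v -1.282 -0.065 -4.083
v -1.774 -0.007 -4.001
v -2.181 -0.094 -3.72
v -2.394 -0.302 -3.316
v -2.357 -0.577 -2.898
v -2.078 -0.843 -2.576
v -1.633 -1.031 -2.438
v -0.504 -0.335 0.107
v -0.566 1.497 1.23
v 0.728 -0.043 -0.302
v 0.666 1.789 0.821
v 0.174 -1.189 1.539
v 0.112 0.643 2.662
v 1.406 -0.897 1.13
v 1.344 0.935 2.253
v 3.236 -4.34 -3.379
v 2.705 -3.496 -2.3
v 3.881 -3.041 -4.078
v 3.349 -2.196 -2.999
v 4.491 -4.544 -2.601
v 3.959 -3.699 -1.522
v 5.135 -3.244 -3.3
v 4.604 -2.4 -2.221
f 2 1 5
f 2 5 3
f 3 5 6
f 3 6 4
f 5 1 7
f 5 7 6
f 6 7 8
f 6 8 4
f 7 1 9
f 7 9 8
f 8 9 10
f 8 10 4
f 9 1 11
f 9 11 10
f 10 11 12
f 10 12 4
f 11 1 13
f 11 13 12
f 12 13 14
f 12 14 4
f 13 1 15
f 13 15 14
f 14 15 16
f 14 16 4
f 15 1 17
f 15 17 16
f 16 17 18
f 16 18 4
f 17 1 2
f 17 2 18
f 18 2 3
f 18 3 4
f 20 22 19
f 23 20 19
f 19 22 21
f 21 23 19
f 20 26 22
f 24 20 23
f 24 26 20
f 22 26 21
f 25 23 21
f 21 26 25
f 25 24 23
f 26 24 25
f 28 27 30
f 28 30 29
f 30 27 31
f 30 31 29
f 31 27 32
f 31 32 29
f 32 27 33
f 32 33 29
f 33 27 34
f 33 34 29
f 34 27 35
f 34 35 29
f 35 27 36
f 35 36 29
f 36 27 37
f 36 37 29
f 37 27 38
f 37 38 29
f 38 27 39
f 38 39 29
f 39 27 40
f 39 40 29
f 40 27 28
f 40 28 29
f 42 44 41
f 45 42 41
f 41 44 43
f 43 45 41
f 42 48 44
f 46 42 45
f 46 48 42
f 44 48 43
f 47 45 43
f 43 48 47
f 47 46 45
f 48 46 47
f 50 52 49
f 53 50 49
f 49 52 51
f 51 53 49
f 50 56 52
f 54 50 53
f 54 56 50
f 52 56 51
f 55 53 51
f 51 56 55
f 55 54 53
f 56 54 55

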